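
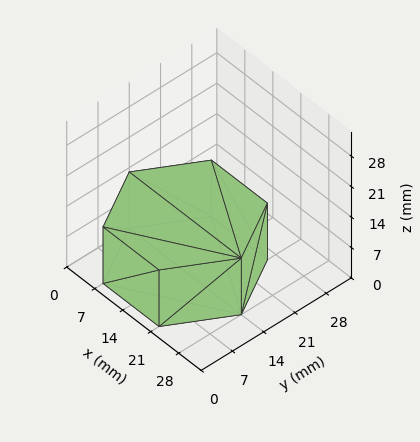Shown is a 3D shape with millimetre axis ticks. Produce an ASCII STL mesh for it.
Reading the render: the shape is a regular 6-sided prism (a cylinder approximated with 6 flat sides), circumscribed radius ≈ 14 mm, height ≈ 13 mm (dimensions read to the nearest mm from the axis ticks). For the STL, each face is triangulated and given an outward normal.

solid part
  facet normal 0.0000 0.0000 -1.0000
    outer loop
      vertex 7.000 26.124 0.000
      vertex 21.000 26.124 0.000
      vertex 28.000 14.000 0.000
    endloop
  endfacet
  facet normal 0.0000 0.0000 -1.0000
    outer loop
      vertex 0.000 14.000 0.000
      vertex 7.000 26.124 0.000
      vertex 28.000 14.000 0.000
    endloop
  endfacet
  facet normal 0.0000 0.0000 -1.0000
    outer loop
      vertex 7.000 1.876 0.000
      vertex 0.000 14.000 0.000
      vertex 28.000 14.000 0.000
    endloop
  endfacet
  facet normal 0.0000 0.0000 -1.0000
    outer loop
      vertex 21.000 1.876 0.000
      vertex 7.000 1.876 0.000
      vertex 28.000 14.000 0.000
    endloop
  endfacet
  facet normal 0.0000 0.0000 1.0000
    outer loop
      vertex 28.000 14.000 13.000
      vertex 21.000 26.124 13.000
      vertex 7.000 26.124 13.000
    endloop
  endfacet
  facet normal 0.0000 0.0000 1.0000
    outer loop
      vertex 28.000 14.000 13.000
      vertex 7.000 26.124 13.000
      vertex 0.000 14.000 13.000
    endloop
  endfacet
  facet normal 0.0000 0.0000 1.0000
    outer loop
      vertex 28.000 14.000 13.000
      vertex 0.000 14.000 13.000
      vertex 7.000 1.876 13.000
    endloop
  endfacet
  facet normal 0.0000 0.0000 1.0000
    outer loop
      vertex 28.000 14.000 13.000
      vertex 7.000 1.876 13.000
      vertex 21.000 1.876 13.000
    endloop
  endfacet
  facet normal 0.8660 0.5000 0.0000
    outer loop
      vertex 28.000 14.000 0.000
      vertex 21.000 26.124 0.000
      vertex 21.000 26.124 13.000
    endloop
  endfacet
  facet normal 0.8660 0.5000 0.0000
    outer loop
      vertex 28.000 14.000 0.000
      vertex 21.000 26.124 13.000
      vertex 28.000 14.000 13.000
    endloop
  endfacet
  facet normal 0.0000 1.0000 0.0000
    outer loop
      vertex 21.000 26.124 0.000
      vertex 7.000 26.124 0.000
      vertex 7.000 26.124 13.000
    endloop
  endfacet
  facet normal 0.0000 1.0000 0.0000
    outer loop
      vertex 21.000 26.124 0.000
      vertex 7.000 26.124 13.000
      vertex 21.000 26.124 13.000
    endloop
  endfacet
  facet normal -0.8660 0.5000 0.0000
    outer loop
      vertex 7.000 26.124 0.000
      vertex 0.000 14.000 0.000
      vertex 0.000 14.000 13.000
    endloop
  endfacet
  facet normal -0.8660 0.5000 0.0000
    outer loop
      vertex 7.000 26.124 0.000
      vertex 0.000 14.000 13.000
      vertex 7.000 26.124 13.000
    endloop
  endfacet
  facet normal -0.8660 -0.5000 0.0000
    outer loop
      vertex 0.000 14.000 0.000
      vertex 7.000 1.876 0.000
      vertex 7.000 1.876 13.000
    endloop
  endfacet
  facet normal -0.8660 -0.5000 0.0000
    outer loop
      vertex 0.000 14.000 0.000
      vertex 7.000 1.876 13.000
      vertex 0.000 14.000 13.000
    endloop
  endfacet
  facet normal 0.0000 -1.0000 0.0000
    outer loop
      vertex 7.000 1.876 0.000
      vertex 21.000 1.876 0.000
      vertex 21.000 1.876 13.000
    endloop
  endfacet
  facet normal 0.0000 -1.0000 0.0000
    outer loop
      vertex 7.000 1.876 0.000
      vertex 21.000 1.876 13.000
      vertex 7.000 1.876 13.000
    endloop
  endfacet
  facet normal 0.8660 -0.5000 0.0000
    outer loop
      vertex 21.000 1.876 0.000
      vertex 28.000 14.000 0.000
      vertex 28.000 14.000 13.000
    endloop
  endfacet
  facet normal 0.8660 -0.5000 0.0000
    outer loop
      vertex 21.000 1.876 0.000
      vertex 28.000 14.000 13.000
      vertex 21.000 1.876 13.000
    endloop
  endfacet
endsolid part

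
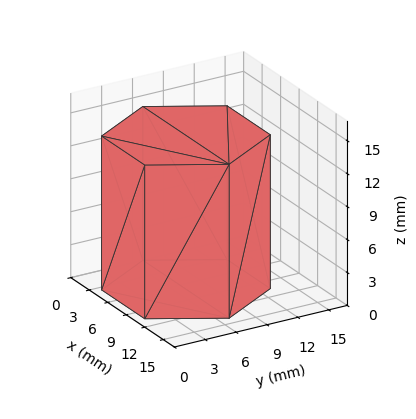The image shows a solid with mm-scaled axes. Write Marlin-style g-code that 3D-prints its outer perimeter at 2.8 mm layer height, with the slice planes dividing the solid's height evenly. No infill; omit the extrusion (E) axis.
Reading the render: the shape is a regular 6-sided prism (a cylinder approximated with 6 flat sides), circumscribed radius ≈ 7 mm, height ≈ 14 mm (dimensions read to the nearest mm from the axis ticks). For the g-code, the solid's height is divided into equal slices at the stated Δz and each level perimeter traced with G1 moves after a G0 lift.

; perimeter-only toolpath
G21 ; units = mm
G90 ; absolute positioning
G28 ; home
; layer 1
G0 Z2.8
G0 X14.0 Y7.0
G1 X10.5 Y13.1
G1 X3.5 Y13.1
G1 X0.0 Y7.0
G1 X3.5 Y0.9
G1 X10.5 Y0.9
G1 X14.0 Y7.0
; layer 2
G0 Z5.6
G0 X14.0 Y7.0
G1 X10.5 Y13.1
G1 X3.5 Y13.1
G1 X0.0 Y7.0
G1 X3.5 Y0.9
G1 X10.5 Y0.9
G1 X14.0 Y7.0
; layer 3
G0 Z8.4
G0 X14.0 Y7.0
G1 X10.5 Y13.1
G1 X3.5 Y13.1
G1 X0.0 Y7.0
G1 X3.5 Y0.9
G1 X10.5 Y0.9
G1 X14.0 Y7.0
; layer 4
G0 Z11.2
G0 X14.0 Y7.0
G1 X10.5 Y13.1
G1 X3.5 Y13.1
G1 X0.0 Y7.0
G1 X3.5 Y0.9
G1 X10.5 Y0.9
G1 X14.0 Y7.0
; layer 5
G0 Z14.0
G0 X14.0 Y7.0
G1 X10.5 Y13.1
G1 X3.5 Y13.1
G1 X0.0 Y7.0
G1 X3.5 Y0.9
G1 X10.5 Y0.9
G1 X14.0 Y7.0
M2 ; end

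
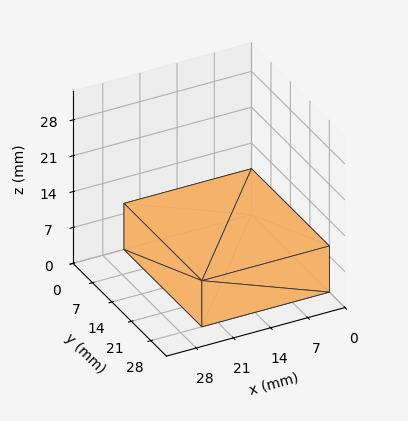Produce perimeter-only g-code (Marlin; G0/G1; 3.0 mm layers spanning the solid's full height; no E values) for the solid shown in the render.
Reading the render: the shape is a rectangular box, roughly 24 × 28 mm footprint and 9 mm tall (dimensions read to the nearest mm from the axis ticks). For the g-code, the solid's height is divided into equal slices at the stated Δz and each level perimeter traced with G1 moves after a G0 lift.

; perimeter-only toolpath
G21 ; units = mm
G90 ; absolute positioning
G28 ; home
; layer 1
G0 Z3.0
G0 X0.0 Y0.0
G1 X24.0 Y0.0
G1 X24.0 Y28.0
G1 X0.0 Y28.0
G1 X0.0 Y0.0
; layer 2
G0 Z6.0
G0 X0.0 Y0.0
G1 X24.0 Y0.0
G1 X24.0 Y28.0
G1 X0.0 Y28.0
G1 X0.0 Y0.0
; layer 3
G0 Z9.0
G0 X0.0 Y0.0
G1 X24.0 Y0.0
G1 X24.0 Y28.0
G1 X0.0 Y28.0
G1 X0.0 Y0.0
M2 ; end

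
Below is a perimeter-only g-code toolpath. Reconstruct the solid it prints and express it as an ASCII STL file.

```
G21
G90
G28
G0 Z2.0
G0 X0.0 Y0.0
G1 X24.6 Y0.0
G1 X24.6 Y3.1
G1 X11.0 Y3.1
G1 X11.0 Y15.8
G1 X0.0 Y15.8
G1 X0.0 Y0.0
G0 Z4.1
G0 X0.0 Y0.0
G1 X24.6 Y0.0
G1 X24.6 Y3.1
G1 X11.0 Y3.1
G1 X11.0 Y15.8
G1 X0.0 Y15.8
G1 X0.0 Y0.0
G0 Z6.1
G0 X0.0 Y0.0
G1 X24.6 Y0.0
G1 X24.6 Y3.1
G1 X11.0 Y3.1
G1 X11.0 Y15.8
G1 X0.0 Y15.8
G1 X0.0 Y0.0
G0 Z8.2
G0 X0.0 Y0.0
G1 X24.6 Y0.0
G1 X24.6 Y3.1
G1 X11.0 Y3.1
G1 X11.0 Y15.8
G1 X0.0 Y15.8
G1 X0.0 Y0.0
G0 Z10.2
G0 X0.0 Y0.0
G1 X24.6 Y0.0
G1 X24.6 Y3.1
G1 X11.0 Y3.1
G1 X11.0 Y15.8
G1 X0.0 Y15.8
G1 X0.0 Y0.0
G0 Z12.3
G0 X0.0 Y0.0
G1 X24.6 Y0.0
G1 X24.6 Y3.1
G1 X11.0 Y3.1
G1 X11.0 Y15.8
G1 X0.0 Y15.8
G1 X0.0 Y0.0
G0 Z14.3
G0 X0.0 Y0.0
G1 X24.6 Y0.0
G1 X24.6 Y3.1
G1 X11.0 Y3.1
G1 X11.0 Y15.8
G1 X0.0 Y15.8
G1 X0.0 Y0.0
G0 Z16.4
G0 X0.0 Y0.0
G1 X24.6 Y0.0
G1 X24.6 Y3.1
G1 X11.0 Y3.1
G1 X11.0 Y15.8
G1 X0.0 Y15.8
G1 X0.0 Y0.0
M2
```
solid part
  facet normal 0.0000 0.0000 -1.0000
    outer loop
      vertex 24.6 3.1 0.0
      vertex 24.6 0.0 0.0
      vertex 0.0 0.0 0.0
    endloop
  endfacet
  facet normal 0.0000 0.0000 -1.0000
    outer loop
      vertex 11.0 3.1 0.0
      vertex 24.6 3.1 0.0
      vertex 0.0 0.0 0.0
    endloop
  endfacet
  facet normal 0.0000 0.0000 -1.0000
    outer loop
      vertex 11.0 15.8 0.0
      vertex 11.0 3.1 0.0
      vertex 0.0 0.0 0.0
    endloop
  endfacet
  facet normal 0.0000 0.0000 -1.0000
    outer loop
      vertex 0.0 15.8 0.0
      vertex 11.0 15.8 0.0
      vertex 0.0 0.0 0.0
    endloop
  endfacet
  facet normal 0.0000 0.0000 1.0000
    outer loop
      vertex 0.0 0.0 16.4
      vertex 24.6 0.0 16.4
      vertex 24.6 3.1 16.4
    endloop
  endfacet
  facet normal 0.0000 0.0000 1.0000
    outer loop
      vertex 0.0 0.0 16.4
      vertex 24.6 3.1 16.4
      vertex 11.0 3.1 16.4
    endloop
  endfacet
  facet normal 0.0000 0.0000 1.0000
    outer loop
      vertex 0.0 0.0 16.4
      vertex 11.0 3.1 16.4
      vertex 11.0 15.8 16.4
    endloop
  endfacet
  facet normal 0.0000 0.0000 1.0000
    outer loop
      vertex 0.0 0.0 16.4
      vertex 11.0 15.8 16.4
      vertex 0.0 15.8 16.4
    endloop
  endfacet
  facet normal 0.0000 -1.0000 0.0000
    outer loop
      vertex 0.0 0.0 0.0
      vertex 24.6 0.0 0.0
      vertex 24.6 0.0 16.4
    endloop
  endfacet
  facet normal 0.0000 -1.0000 0.0000
    outer loop
      vertex 0.0 0.0 0.0
      vertex 24.6 0.0 16.4
      vertex 0.0 0.0 16.4
    endloop
  endfacet
  facet normal 1.0000 0.0000 0.0000
    outer loop
      vertex 24.6 0.0 0.0
      vertex 24.6 3.1 0.0
      vertex 24.6 3.1 16.4
    endloop
  endfacet
  facet normal 1.0000 0.0000 0.0000
    outer loop
      vertex 24.6 0.0 0.0
      vertex 24.6 3.1 16.4
      vertex 24.6 0.0 16.4
    endloop
  endfacet
  facet normal 0.0000 1.0000 0.0000
    outer loop
      vertex 24.6 3.1 0.0
      vertex 11.0 3.1 0.0
      vertex 11.0 3.1 16.4
    endloop
  endfacet
  facet normal 0.0000 1.0000 0.0000
    outer loop
      vertex 24.6 3.1 0.0
      vertex 11.0 3.1 16.4
      vertex 24.6 3.1 16.4
    endloop
  endfacet
  facet normal 1.0000 0.0000 0.0000
    outer loop
      vertex 11.0 3.1 0.0
      vertex 11.0 15.8 0.0
      vertex 11.0 15.8 16.4
    endloop
  endfacet
  facet normal 1.0000 0.0000 0.0000
    outer loop
      vertex 11.0 3.1 0.0
      vertex 11.0 15.8 16.4
      vertex 11.0 3.1 16.4
    endloop
  endfacet
  facet normal 0.0000 1.0000 0.0000
    outer loop
      vertex 11.0 15.8 0.0
      vertex 0.0 15.8 0.0
      vertex 0.0 15.8 16.4
    endloop
  endfacet
  facet normal 0.0000 1.0000 0.0000
    outer loop
      vertex 11.0 15.8 0.0
      vertex 0.0 15.8 16.4
      vertex 11.0 15.8 16.4
    endloop
  endfacet
  facet normal -1.0000 0.0000 0.0000
    outer loop
      vertex 0.0 15.8 0.0
      vertex 0.0 0.0 0.0
      vertex 0.0 0.0 16.4
    endloop
  endfacet
  facet normal -1.0000 0.0000 0.0000
    outer loop
      vertex 0.0 15.8 0.0
      vertex 0.0 0.0 16.4
      vertex 0.0 15.8 16.4
    endloop
  endfacet
endsolid part

The G0 Z moves step by Δz≈2.0 mm. Every layer's G1 loop is the same polygon, so the solid is a straight extrusion of it from z=0 to z≈16.4. Closing with flat bottom and top caps and triangulating gives 20 facets — an L-shaped prism: outer 24.6 × 15.8 mm, arm thicknesses ≈ 3.1 mm (horizontal) and 11 mm (vertical), extruded 16.4 mm in z.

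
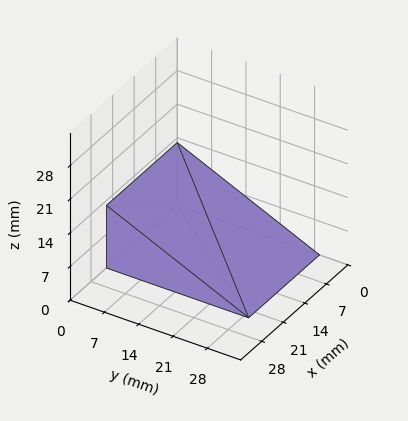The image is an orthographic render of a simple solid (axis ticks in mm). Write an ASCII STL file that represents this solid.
Reading the render: the shape is a wedge (ramp): 23 × 29 mm base, rising to 13 mm along the y=0 edge and sloping linearly to z=0 at y=29 (dimensions read to the nearest mm from the axis ticks). For the STL, each face is triangulated and given an outward normal.

solid part
  facet normal 0.0000 0.0000 -1.0000
    outer loop
      vertex 23.0 29.0 0.0
      vertex 23.0 0.0 0.0
      vertex 0.0 0.0 0.0
    endloop
  endfacet
  facet normal 0.0000 0.0000 -1.0000
    outer loop
      vertex 0.0 29.0 0.0
      vertex 23.0 29.0 0.0
      vertex 0.0 0.0 0.0
    endloop
  endfacet
  facet normal 0.0000 -1.0000 0.0000
    outer loop
      vertex 0.0 0.0 0.0
      vertex 23.0 0.0 0.0
      vertex 23.0 0.0 13.0
    endloop
  endfacet
  facet normal 0.0000 -1.0000 0.0000
    outer loop
      vertex 0.0 0.0 0.0
      vertex 23.0 0.0 13.0
      vertex 0.0 0.0 13.0
    endloop
  endfacet
  facet normal 0.0000 0.4091 0.9125
    outer loop
      vertex 0.0 0.0 13.0
      vertex 23.0 0.0 13.0
      vertex 23.0 29.0 0.0
    endloop
  endfacet
  facet normal 0.0000 0.4091 0.9125
    outer loop
      vertex 0.0 0.0 13.0
      vertex 23.0 29.0 0.0
      vertex 0.0 29.0 0.0
    endloop
  endfacet
  facet normal -1.0000 0.0000 0.0000
    outer loop
      vertex 0.0 0.0 13.0
      vertex 0.0 29.0 0.0
      vertex 0.0 0.0 0.0
    endloop
  endfacet
  facet normal 1.0000 0.0000 0.0000
    outer loop
      vertex 23.0 0.0 0.0
      vertex 23.0 29.0 0.0
      vertex 23.0 0.0 13.0
    endloop
  endfacet
endsolid part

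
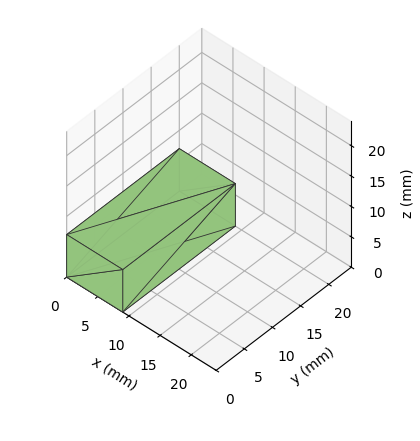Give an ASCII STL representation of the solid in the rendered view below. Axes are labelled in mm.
Reading the render: the shape is a rectangular box, roughly 9 × 20 mm footprint and 7 mm tall (dimensions read to the nearest mm from the axis ticks). For the STL, each face is triangulated and given an outward normal.

solid part
  facet normal 0.0000 0.0000 -1.0000
    outer loop
      vertex 9.0 20.0 0.0
      vertex 9.0 0.0 0.0
      vertex 0.0 0.0 0.0
    endloop
  endfacet
  facet normal 0.0000 0.0000 -1.0000
    outer loop
      vertex 0.0 20.0 0.0
      vertex 9.0 20.0 0.0
      vertex 0.0 0.0 0.0
    endloop
  endfacet
  facet normal 0.0000 0.0000 1.0000
    outer loop
      vertex 0.0 0.0 7.0
      vertex 9.0 0.0 7.0
      vertex 9.0 20.0 7.0
    endloop
  endfacet
  facet normal 0.0000 0.0000 1.0000
    outer loop
      vertex 0.0 0.0 7.0
      vertex 9.0 20.0 7.0
      vertex 0.0 20.0 7.0
    endloop
  endfacet
  facet normal 0.0000 -1.0000 0.0000
    outer loop
      vertex 0.0 0.0 0.0
      vertex 9.0 0.0 0.0
      vertex 9.0 0.0 7.0
    endloop
  endfacet
  facet normal 0.0000 -1.0000 0.0000
    outer loop
      vertex 0.0 0.0 0.0
      vertex 9.0 0.0 7.0
      vertex 0.0 0.0 7.0
    endloop
  endfacet
  facet normal 0.0000 1.0000 0.0000
    outer loop
      vertex 9.0 20.0 7.0
      vertex 9.0 20.0 0.0
      vertex 0.0 20.0 0.0
    endloop
  endfacet
  facet normal 0.0000 1.0000 0.0000
    outer loop
      vertex 0.0 20.0 7.0
      vertex 9.0 20.0 7.0
      vertex 0.0 20.0 0.0
    endloop
  endfacet
  facet normal -1.0000 0.0000 0.0000
    outer loop
      vertex 0.0 20.0 7.0
      vertex 0.0 20.0 0.0
      vertex 0.0 0.0 0.0
    endloop
  endfacet
  facet normal -1.0000 0.0000 0.0000
    outer loop
      vertex 0.0 0.0 7.0
      vertex 0.0 20.0 7.0
      vertex 0.0 0.0 0.0
    endloop
  endfacet
  facet normal 1.0000 0.0000 0.0000
    outer loop
      vertex 9.0 0.0 0.0
      vertex 9.0 20.0 0.0
      vertex 9.0 20.0 7.0
    endloop
  endfacet
  facet normal 1.0000 0.0000 0.0000
    outer loop
      vertex 9.0 0.0 0.0
      vertex 9.0 20.0 7.0
      vertex 9.0 0.0 7.0
    endloop
  endfacet
endsolid part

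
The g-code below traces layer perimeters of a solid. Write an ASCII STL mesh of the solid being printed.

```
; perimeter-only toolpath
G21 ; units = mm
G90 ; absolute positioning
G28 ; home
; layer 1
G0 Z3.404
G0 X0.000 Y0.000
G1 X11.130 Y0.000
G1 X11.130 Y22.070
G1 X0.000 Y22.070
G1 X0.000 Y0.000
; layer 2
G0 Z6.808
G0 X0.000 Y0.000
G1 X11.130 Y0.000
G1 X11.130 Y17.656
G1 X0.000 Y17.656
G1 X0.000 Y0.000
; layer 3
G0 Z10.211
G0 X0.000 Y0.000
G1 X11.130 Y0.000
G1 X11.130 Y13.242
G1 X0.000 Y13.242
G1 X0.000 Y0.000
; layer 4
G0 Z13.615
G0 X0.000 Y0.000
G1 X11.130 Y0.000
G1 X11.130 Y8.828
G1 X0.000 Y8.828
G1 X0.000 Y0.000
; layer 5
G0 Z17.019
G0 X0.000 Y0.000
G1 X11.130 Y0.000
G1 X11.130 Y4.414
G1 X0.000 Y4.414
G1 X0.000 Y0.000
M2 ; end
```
solid part
  facet normal 0.0000 0.0000 -1.0000
    outer loop
      vertex 11.130 26.484 0.000
      vertex 11.130 0.000 0.000
      vertex 0.000 0.000 0.000
    endloop
  endfacet
  facet normal 0.0000 0.0000 -1.0000
    outer loop
      vertex 0.000 26.484 0.000
      vertex 11.130 26.484 0.000
      vertex 0.000 0.000 0.000
    endloop
  endfacet
  facet normal 0.0000 -1.0000 0.0000
    outer loop
      vertex 0.000 0.000 0.000
      vertex 11.130 0.000 0.000
      vertex 11.130 0.000 20.423
    endloop
  endfacet
  facet normal 0.0000 -1.0000 0.0000
    outer loop
      vertex 0.000 0.000 0.000
      vertex 11.130 0.000 20.423
      vertex 0.000 0.000 20.423
    endloop
  endfacet
  facet normal 0.0000 0.6107 0.7919
    outer loop
      vertex 0.000 0.000 20.423
      vertex 11.130 0.000 20.423
      vertex 11.130 26.484 0.000
    endloop
  endfacet
  facet normal 0.0000 0.6107 0.7919
    outer loop
      vertex 0.000 0.000 20.423
      vertex 11.130 26.484 0.000
      vertex 0.000 26.484 0.000
    endloop
  endfacet
  facet normal -1.0000 0.0000 0.0000
    outer loop
      vertex 0.000 0.000 20.423
      vertex 0.000 26.484 0.000
      vertex 0.000 0.000 0.000
    endloop
  endfacet
  facet normal 1.0000 0.0000 0.0000
    outer loop
      vertex 11.130 0.000 0.000
      vertex 11.130 26.484 0.000
      vertex 11.130 0.000 20.423
    endloop
  endfacet
endsolid part

The G0 Z moves step by Δz≈3.404 mm. The G1 loops shrink linearly with z, so the solid tapers from its base footprint up to z≈20.4. Closing with a flat bottom cap and the tapered top and triangulating gives 8 facets — a wedge (ramp): 11.1 × 26.5 mm base, rising to 20.4 mm along the y=0 edge and sloping linearly to z=0 at y=26.5.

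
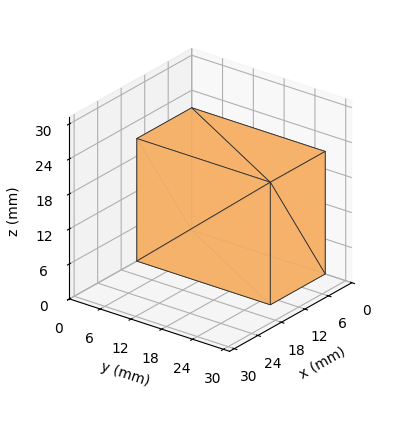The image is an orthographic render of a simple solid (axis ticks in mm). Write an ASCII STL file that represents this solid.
Reading the render: the shape is a rectangular box, roughly 14 × 26 mm footprint and 21 mm tall (dimensions read to the nearest mm from the axis ticks). For the STL, each face is triangulated and given an outward normal.

solid part
  facet normal 0.0000 0.0000 -1.0000
    outer loop
      vertex 14.0 26.0 0.0
      vertex 14.0 0.0 0.0
      vertex 0.0 0.0 0.0
    endloop
  endfacet
  facet normal 0.0000 0.0000 -1.0000
    outer loop
      vertex 0.0 26.0 0.0
      vertex 14.0 26.0 0.0
      vertex 0.0 0.0 0.0
    endloop
  endfacet
  facet normal 0.0000 0.0000 1.0000
    outer loop
      vertex 0.0 0.0 21.0
      vertex 14.0 0.0 21.0
      vertex 14.0 26.0 21.0
    endloop
  endfacet
  facet normal 0.0000 0.0000 1.0000
    outer loop
      vertex 0.0 0.0 21.0
      vertex 14.0 26.0 21.0
      vertex 0.0 26.0 21.0
    endloop
  endfacet
  facet normal 0.0000 -1.0000 0.0000
    outer loop
      vertex 0.0 0.0 0.0
      vertex 14.0 0.0 0.0
      vertex 14.0 0.0 21.0
    endloop
  endfacet
  facet normal 0.0000 -1.0000 0.0000
    outer loop
      vertex 0.0 0.0 0.0
      vertex 14.0 0.0 21.0
      vertex 0.0 0.0 21.0
    endloop
  endfacet
  facet normal 0.0000 1.0000 0.0000
    outer loop
      vertex 14.0 26.0 21.0
      vertex 14.0 26.0 0.0
      vertex 0.0 26.0 0.0
    endloop
  endfacet
  facet normal 0.0000 1.0000 0.0000
    outer loop
      vertex 0.0 26.0 21.0
      vertex 14.0 26.0 21.0
      vertex 0.0 26.0 0.0
    endloop
  endfacet
  facet normal -1.0000 0.0000 0.0000
    outer loop
      vertex 0.0 26.0 21.0
      vertex 0.0 26.0 0.0
      vertex 0.0 0.0 0.0
    endloop
  endfacet
  facet normal -1.0000 0.0000 0.0000
    outer loop
      vertex 0.0 0.0 21.0
      vertex 0.0 26.0 21.0
      vertex 0.0 0.0 0.0
    endloop
  endfacet
  facet normal 1.0000 0.0000 0.0000
    outer loop
      vertex 14.0 0.0 0.0
      vertex 14.0 26.0 0.0
      vertex 14.0 26.0 21.0
    endloop
  endfacet
  facet normal 1.0000 0.0000 0.0000
    outer loop
      vertex 14.0 0.0 0.0
      vertex 14.0 26.0 21.0
      vertex 14.0 0.0 21.0
    endloop
  endfacet
endsolid part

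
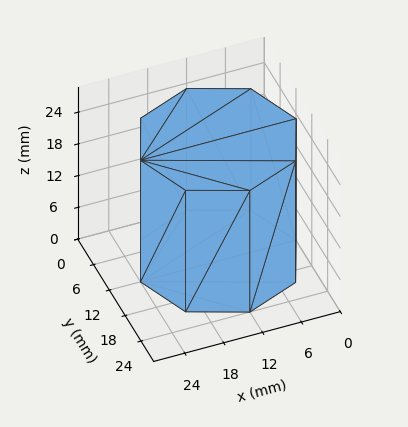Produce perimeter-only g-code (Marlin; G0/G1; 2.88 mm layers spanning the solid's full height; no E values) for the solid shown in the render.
Reading the render: the shape is a regular 8-sided prism (a cylinder approximated with 8 flat sides), circumscribed radius ≈ 12 mm, height ≈ 23 mm (dimensions read to the nearest mm from the axis ticks). For the g-code, the solid's height is divided into equal slices at the stated Δz and each level perimeter traced with G1 moves after a G0 lift.

; perimeter-only toolpath
G21 ; units = mm
G90 ; absolute positioning
G28 ; home
; layer 1
G0 Z2.88
G0 X24.00 Y12.00
G1 X20.49 Y20.49
G1 X12.00 Y24.00
G1 X3.51 Y20.49
G1 X0.00 Y12.00
G1 X3.51 Y3.51
G1 X12.00 Y0.00
G1 X20.49 Y3.51
G1 X24.00 Y12.00
; layer 2
G0 Z5.75
G0 X24.00 Y12.00
G1 X20.49 Y20.49
G1 X12.00 Y24.00
G1 X3.51 Y20.49
G1 X0.00 Y12.00
G1 X3.51 Y3.51
G1 X12.00 Y0.00
G1 X20.49 Y3.51
G1 X24.00 Y12.00
; layer 3
G0 Z8.62
G0 X24.00 Y12.00
G1 X20.49 Y20.49
G1 X12.00 Y24.00
G1 X3.51 Y20.49
G1 X0.00 Y12.00
G1 X3.51 Y3.51
G1 X12.00 Y0.00
G1 X20.49 Y3.51
G1 X24.00 Y12.00
; layer 4
G0 Z11.50
G0 X24.00 Y12.00
G1 X20.49 Y20.49
G1 X12.00 Y24.00
G1 X3.51 Y20.49
G1 X0.00 Y12.00
G1 X3.51 Y3.51
G1 X12.00 Y0.00
G1 X20.49 Y3.51
G1 X24.00 Y12.00
; layer 5
G0 Z14.38
G0 X24.00 Y12.00
G1 X20.49 Y20.49
G1 X12.00 Y24.00
G1 X3.51 Y20.49
G1 X0.00 Y12.00
G1 X3.51 Y3.51
G1 X12.00 Y0.00
G1 X20.49 Y3.51
G1 X24.00 Y12.00
; layer 6
G0 Z17.25
G0 X24.00 Y12.00
G1 X20.49 Y20.49
G1 X12.00 Y24.00
G1 X3.51 Y20.49
G1 X0.00 Y12.00
G1 X3.51 Y3.51
G1 X12.00 Y0.00
G1 X20.49 Y3.51
G1 X24.00 Y12.00
; layer 7
G0 Z20.12
G0 X24.00 Y12.00
G1 X20.49 Y20.49
G1 X12.00 Y24.00
G1 X3.51 Y20.49
G1 X0.00 Y12.00
G1 X3.51 Y3.51
G1 X12.00 Y0.00
G1 X20.49 Y3.51
G1 X24.00 Y12.00
; layer 8
G0 Z23.00
G0 X24.00 Y12.00
G1 X20.49 Y20.49
G1 X12.00 Y24.00
G1 X3.51 Y20.49
G1 X0.00 Y12.00
G1 X3.51 Y3.51
G1 X12.00 Y0.00
G1 X20.49 Y3.51
G1 X24.00 Y12.00
M2 ; end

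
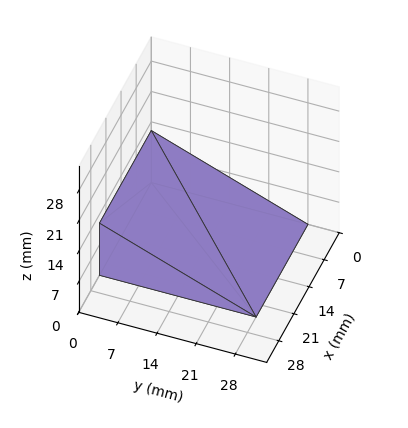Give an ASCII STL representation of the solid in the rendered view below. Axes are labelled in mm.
Reading the render: the shape is a wedge (ramp): 24 × 28 mm base, rising to 12 mm along the y=0 edge and sloping linearly to z=0 at y=28 (dimensions read to the nearest mm from the axis ticks). For the STL, each face is triangulated and given an outward normal.

solid part
  facet normal 0.0000 0.0000 -1.0000
    outer loop
      vertex 24.0 28.0 0.0
      vertex 24.0 0.0 0.0
      vertex 0.0 0.0 0.0
    endloop
  endfacet
  facet normal 0.0000 0.0000 -1.0000
    outer loop
      vertex 0.0 28.0 0.0
      vertex 24.0 28.0 0.0
      vertex 0.0 0.0 0.0
    endloop
  endfacet
  facet normal 0.0000 -1.0000 0.0000
    outer loop
      vertex 0.0 0.0 0.0
      vertex 24.0 0.0 0.0
      vertex 24.0 0.0 12.0
    endloop
  endfacet
  facet normal 0.0000 -1.0000 0.0000
    outer loop
      vertex 0.0 0.0 0.0
      vertex 24.0 0.0 12.0
      vertex 0.0 0.0 12.0
    endloop
  endfacet
  facet normal 0.0000 0.3939 0.9191
    outer loop
      vertex 0.0 0.0 12.0
      vertex 24.0 0.0 12.0
      vertex 24.0 28.0 0.0
    endloop
  endfacet
  facet normal 0.0000 0.3939 0.9191
    outer loop
      vertex 0.0 0.0 12.0
      vertex 24.0 28.0 0.0
      vertex 0.0 28.0 0.0
    endloop
  endfacet
  facet normal -1.0000 0.0000 0.0000
    outer loop
      vertex 0.0 0.0 12.0
      vertex 0.0 28.0 0.0
      vertex 0.0 0.0 0.0
    endloop
  endfacet
  facet normal 1.0000 0.0000 0.0000
    outer loop
      vertex 24.0 0.0 0.0
      vertex 24.0 28.0 0.0
      vertex 24.0 0.0 12.0
    endloop
  endfacet
endsolid part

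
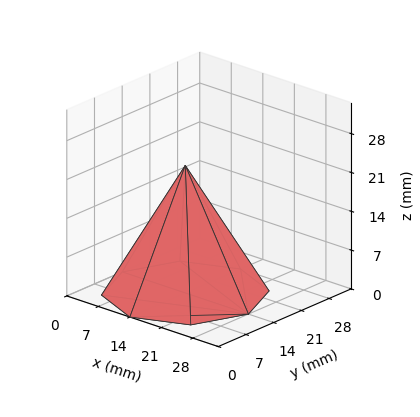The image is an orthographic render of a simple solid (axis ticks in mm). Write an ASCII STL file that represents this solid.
Reading the render: the shape is a regular 8-sided pyramid, base circumscribed radius ≈ 14 mm, apex at z ≈ 23 mm (dimensions read to the nearest mm from the axis ticks). For the STL, each face is triangulated and given an outward normal.

solid part
  facet normal 0.0000 0.0000 -1.0000
    outer loop
      vertex 14.00 28.00 0.00
      vertex 23.90 23.90 0.00
      vertex 28.00 14.00 0.00
    endloop
  endfacet
  facet normal 0.0000 0.0000 -1.0000
    outer loop
      vertex 4.10 23.90 0.00
      vertex 14.00 28.00 0.00
      vertex 28.00 14.00 0.00
    endloop
  endfacet
  facet normal 0.0000 0.0000 -1.0000
    outer loop
      vertex 0.00 14.00 0.00
      vertex 4.10 23.90 0.00
      vertex 28.00 14.00 0.00
    endloop
  endfacet
  facet normal 0.0000 0.0000 -1.0000
    outer loop
      vertex 4.10 4.10 0.00
      vertex 0.00 14.00 0.00
      vertex 28.00 14.00 0.00
    endloop
  endfacet
  facet normal 0.0000 0.0000 -1.0000
    outer loop
      vertex 14.00 0.00 0.00
      vertex 4.10 4.10 0.00
      vertex 28.00 14.00 0.00
    endloop
  endfacet
  facet normal 0.0000 0.0000 -1.0000
    outer loop
      vertex 23.90 4.10 0.00
      vertex 14.00 0.00 0.00
      vertex 28.00 14.00 0.00
    endloop
  endfacet
  facet normal 0.8053 0.3335 0.4902
    outer loop
      vertex 28.00 14.00 0.00
      vertex 23.90 23.90 0.00
      vertex 14.00 14.00 23.00
    endloop
  endfacet
  facet normal 0.3335 0.8053 0.4902
    outer loop
      vertex 23.90 23.90 0.00
      vertex 14.00 28.00 0.00
      vertex 14.00 14.00 23.00
    endloop
  endfacet
  facet normal -0.3335 0.8053 0.4902
    outer loop
      vertex 14.00 28.00 0.00
      vertex 4.10 23.90 0.00
      vertex 14.00 14.00 23.00
    endloop
  endfacet
  facet normal -0.8053 0.3335 0.4902
    outer loop
      vertex 4.10 23.90 0.00
      vertex 0.00 14.00 0.00
      vertex 14.00 14.00 23.00
    endloop
  endfacet
  facet normal -0.8053 -0.3335 0.4902
    outer loop
      vertex 0.00 14.00 0.00
      vertex 4.10 4.10 0.00
      vertex 14.00 14.00 23.00
    endloop
  endfacet
  facet normal -0.3335 -0.8053 0.4902
    outer loop
      vertex 4.10 4.10 0.00
      vertex 14.00 0.00 0.00
      vertex 14.00 14.00 23.00
    endloop
  endfacet
  facet normal 0.3335 -0.8053 0.4902
    outer loop
      vertex 14.00 0.00 0.00
      vertex 23.90 4.10 0.00
      vertex 14.00 14.00 23.00
    endloop
  endfacet
  facet normal 0.8053 -0.3335 0.4902
    outer loop
      vertex 23.90 4.10 0.00
      vertex 28.00 14.00 0.00
      vertex 14.00 14.00 23.00
    endloop
  endfacet
endsolid part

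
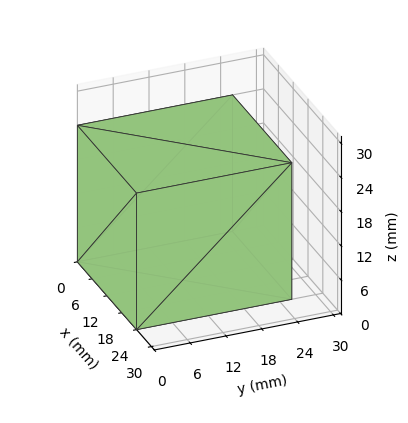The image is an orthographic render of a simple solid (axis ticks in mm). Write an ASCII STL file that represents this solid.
Reading the render: the shape is a rectangular box, roughly 24 × 26 mm footprint and 24 mm tall (dimensions read to the nearest mm from the axis ticks). For the STL, each face is triangulated and given an outward normal.

solid part
  facet normal 0.0000 0.0000 -1.0000
    outer loop
      vertex 24.00 26.00 0.00
      vertex 24.00 0.00 0.00
      vertex 0.00 0.00 0.00
    endloop
  endfacet
  facet normal 0.0000 0.0000 -1.0000
    outer loop
      vertex 0.00 26.00 0.00
      vertex 24.00 26.00 0.00
      vertex 0.00 0.00 0.00
    endloop
  endfacet
  facet normal 0.0000 0.0000 1.0000
    outer loop
      vertex 0.00 0.00 24.00
      vertex 24.00 0.00 24.00
      vertex 24.00 26.00 24.00
    endloop
  endfacet
  facet normal 0.0000 0.0000 1.0000
    outer loop
      vertex 0.00 0.00 24.00
      vertex 24.00 26.00 24.00
      vertex 0.00 26.00 24.00
    endloop
  endfacet
  facet normal 0.0000 -1.0000 0.0000
    outer loop
      vertex 0.00 0.00 0.00
      vertex 24.00 0.00 0.00
      vertex 24.00 0.00 24.00
    endloop
  endfacet
  facet normal 0.0000 -1.0000 0.0000
    outer loop
      vertex 0.00 0.00 0.00
      vertex 24.00 0.00 24.00
      vertex 0.00 0.00 24.00
    endloop
  endfacet
  facet normal 0.0000 1.0000 0.0000
    outer loop
      vertex 24.00 26.00 24.00
      vertex 24.00 26.00 0.00
      vertex 0.00 26.00 0.00
    endloop
  endfacet
  facet normal 0.0000 1.0000 0.0000
    outer loop
      vertex 0.00 26.00 24.00
      vertex 24.00 26.00 24.00
      vertex 0.00 26.00 0.00
    endloop
  endfacet
  facet normal -1.0000 0.0000 0.0000
    outer loop
      vertex 0.00 26.00 24.00
      vertex 0.00 26.00 0.00
      vertex 0.00 0.00 0.00
    endloop
  endfacet
  facet normal -1.0000 0.0000 0.0000
    outer loop
      vertex 0.00 0.00 24.00
      vertex 0.00 26.00 24.00
      vertex 0.00 0.00 0.00
    endloop
  endfacet
  facet normal 1.0000 0.0000 0.0000
    outer loop
      vertex 24.00 0.00 0.00
      vertex 24.00 26.00 0.00
      vertex 24.00 26.00 24.00
    endloop
  endfacet
  facet normal 1.0000 0.0000 0.0000
    outer loop
      vertex 24.00 0.00 0.00
      vertex 24.00 26.00 24.00
      vertex 24.00 0.00 24.00
    endloop
  endfacet
endsolid part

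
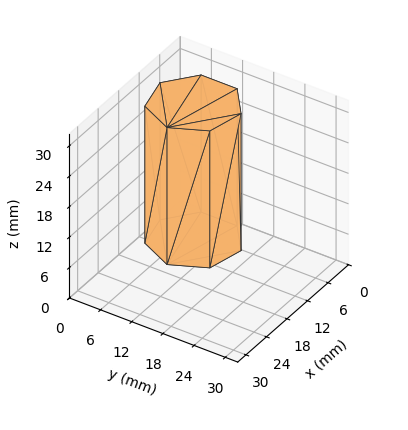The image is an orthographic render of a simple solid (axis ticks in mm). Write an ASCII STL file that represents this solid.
Reading the render: the shape is a regular 7-sided prism (a cylinder approximated with 7 flat sides), circumscribed radius ≈ 8 mm, height ≈ 27 mm (dimensions read to the nearest mm from the axis ticks). For the STL, each face is triangulated and given an outward normal.

solid part
  facet normal 0.0000 0.0000 -1.0000
    outer loop
      vertex 6.220 15.799 0.000
      vertex 12.988 14.255 0.000
      vertex 16.000 8.000 0.000
    endloop
  endfacet
  facet normal 0.0000 0.0000 -1.0000
    outer loop
      vertex 0.792 11.471 0.000
      vertex 6.220 15.799 0.000
      vertex 16.000 8.000 0.000
    endloop
  endfacet
  facet normal 0.0000 0.0000 -1.0000
    outer loop
      vertex 0.792 4.529 0.000
      vertex 0.792 11.471 0.000
      vertex 16.000 8.000 0.000
    endloop
  endfacet
  facet normal 0.0000 0.0000 -1.0000
    outer loop
      vertex 6.220 0.201 0.000
      vertex 0.792 4.529 0.000
      vertex 16.000 8.000 0.000
    endloop
  endfacet
  facet normal 0.0000 0.0000 -1.0000
    outer loop
      vertex 12.988 1.745 0.000
      vertex 6.220 0.201 0.000
      vertex 16.000 8.000 0.000
    endloop
  endfacet
  facet normal 0.0000 0.0000 1.0000
    outer loop
      vertex 16.000 8.000 27.000
      vertex 12.988 14.255 27.000
      vertex 6.220 15.799 27.000
    endloop
  endfacet
  facet normal 0.0000 0.0000 1.0000
    outer loop
      vertex 16.000 8.000 27.000
      vertex 6.220 15.799 27.000
      vertex 0.792 11.471 27.000
    endloop
  endfacet
  facet normal 0.0000 0.0000 1.0000
    outer loop
      vertex 16.000 8.000 27.000
      vertex 0.792 11.471 27.000
      vertex 0.792 4.529 27.000
    endloop
  endfacet
  facet normal 0.0000 0.0000 1.0000
    outer loop
      vertex 16.000 8.000 27.000
      vertex 0.792 4.529 27.000
      vertex 6.220 0.201 27.000
    endloop
  endfacet
  facet normal 0.0000 0.0000 1.0000
    outer loop
      vertex 16.000 8.000 27.000
      vertex 6.220 0.201 27.000
      vertex 12.988 1.745 27.000
    endloop
  endfacet
  facet normal 0.9010 0.4339 0.0000
    outer loop
      vertex 16.000 8.000 0.000
      vertex 12.988 14.255 0.000
      vertex 12.988 14.255 27.000
    endloop
  endfacet
  facet normal 0.9010 0.4339 0.0000
    outer loop
      vertex 16.000 8.000 0.000
      vertex 12.988 14.255 27.000
      vertex 16.000 8.000 27.000
    endloop
  endfacet
  facet normal 0.2224 0.9750 0.0000
    outer loop
      vertex 12.988 14.255 0.000
      vertex 6.220 15.799 0.000
      vertex 6.220 15.799 27.000
    endloop
  endfacet
  facet normal 0.2224 0.9750 0.0000
    outer loop
      vertex 12.988 14.255 0.000
      vertex 6.220 15.799 27.000
      vertex 12.988 14.255 27.000
    endloop
  endfacet
  facet normal -0.6234 0.7819 0.0000
    outer loop
      vertex 6.220 15.799 0.000
      vertex 0.792 11.471 0.000
      vertex 0.792 11.471 27.000
    endloop
  endfacet
  facet normal -0.6234 0.7819 0.0000
    outer loop
      vertex 6.220 15.799 0.000
      vertex 0.792 11.471 27.000
      vertex 6.220 15.799 27.000
    endloop
  endfacet
  facet normal -1.0000 0.0000 0.0000
    outer loop
      vertex 0.792 11.471 0.000
      vertex 0.792 4.529 0.000
      vertex 0.792 4.529 27.000
    endloop
  endfacet
  facet normal -1.0000 0.0000 0.0000
    outer loop
      vertex 0.792 11.471 0.000
      vertex 0.792 4.529 27.000
      vertex 0.792 11.471 27.000
    endloop
  endfacet
  facet normal -0.6234 -0.7819 0.0000
    outer loop
      vertex 0.792 4.529 0.000
      vertex 6.220 0.201 0.000
      vertex 6.220 0.201 27.000
    endloop
  endfacet
  facet normal -0.6234 -0.7819 0.0000
    outer loop
      vertex 0.792 4.529 0.000
      vertex 6.220 0.201 27.000
      vertex 0.792 4.529 27.000
    endloop
  endfacet
  facet normal 0.2224 -0.9750 0.0000
    outer loop
      vertex 6.220 0.201 0.000
      vertex 12.988 1.745 0.000
      vertex 12.988 1.745 27.000
    endloop
  endfacet
  facet normal 0.2224 -0.9750 0.0000
    outer loop
      vertex 6.220 0.201 0.000
      vertex 12.988 1.745 27.000
      vertex 6.220 0.201 27.000
    endloop
  endfacet
  facet normal 0.9010 -0.4339 0.0000
    outer loop
      vertex 12.988 1.745 0.000
      vertex 16.000 8.000 0.000
      vertex 16.000 8.000 27.000
    endloop
  endfacet
  facet normal 0.9010 -0.4339 0.0000
    outer loop
      vertex 12.988 1.745 0.000
      vertex 16.000 8.000 27.000
      vertex 12.988 1.745 27.000
    endloop
  endfacet
endsolid part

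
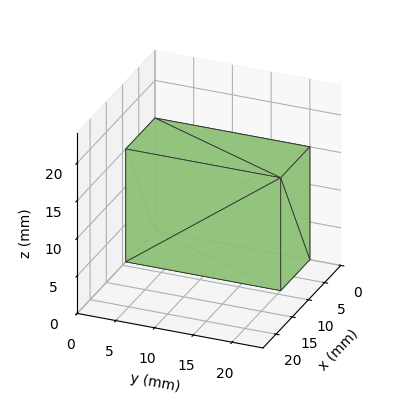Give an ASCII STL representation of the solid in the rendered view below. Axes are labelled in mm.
Reading the render: the shape is a rectangular box, roughly 9 × 20 mm footprint and 15 mm tall (dimensions read to the nearest mm from the axis ticks). For the STL, each face is triangulated and given an outward normal.

solid part
  facet normal 0.0000 0.0000 -1.0000
    outer loop
      vertex 9.000 20.000 0.000
      vertex 9.000 0.000 0.000
      vertex 0.000 0.000 0.000
    endloop
  endfacet
  facet normal 0.0000 0.0000 -1.0000
    outer loop
      vertex 0.000 20.000 0.000
      vertex 9.000 20.000 0.000
      vertex 0.000 0.000 0.000
    endloop
  endfacet
  facet normal 0.0000 0.0000 1.0000
    outer loop
      vertex 0.000 0.000 15.000
      vertex 9.000 0.000 15.000
      vertex 9.000 20.000 15.000
    endloop
  endfacet
  facet normal 0.0000 0.0000 1.0000
    outer loop
      vertex 0.000 0.000 15.000
      vertex 9.000 20.000 15.000
      vertex 0.000 20.000 15.000
    endloop
  endfacet
  facet normal 0.0000 -1.0000 0.0000
    outer loop
      vertex 0.000 0.000 0.000
      vertex 9.000 0.000 0.000
      vertex 9.000 0.000 15.000
    endloop
  endfacet
  facet normal 0.0000 -1.0000 0.0000
    outer loop
      vertex 0.000 0.000 0.000
      vertex 9.000 0.000 15.000
      vertex 0.000 0.000 15.000
    endloop
  endfacet
  facet normal 0.0000 1.0000 0.0000
    outer loop
      vertex 9.000 20.000 15.000
      vertex 9.000 20.000 0.000
      vertex 0.000 20.000 0.000
    endloop
  endfacet
  facet normal 0.0000 1.0000 0.0000
    outer loop
      vertex 0.000 20.000 15.000
      vertex 9.000 20.000 15.000
      vertex 0.000 20.000 0.000
    endloop
  endfacet
  facet normal -1.0000 0.0000 0.0000
    outer loop
      vertex 0.000 20.000 15.000
      vertex 0.000 20.000 0.000
      vertex 0.000 0.000 0.000
    endloop
  endfacet
  facet normal -1.0000 0.0000 0.0000
    outer loop
      vertex 0.000 0.000 15.000
      vertex 0.000 20.000 15.000
      vertex 0.000 0.000 0.000
    endloop
  endfacet
  facet normal 1.0000 0.0000 0.0000
    outer loop
      vertex 9.000 0.000 0.000
      vertex 9.000 20.000 0.000
      vertex 9.000 20.000 15.000
    endloop
  endfacet
  facet normal 1.0000 0.0000 0.0000
    outer loop
      vertex 9.000 0.000 0.000
      vertex 9.000 20.000 15.000
      vertex 9.000 0.000 15.000
    endloop
  endfacet
endsolid part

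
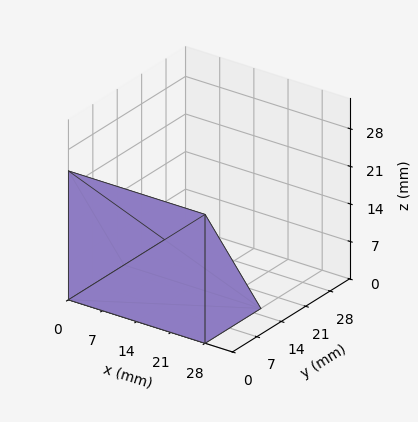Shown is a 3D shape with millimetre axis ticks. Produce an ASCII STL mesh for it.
Reading the render: the shape is a wedge (ramp): 28 × 16 mm base, rising to 24 mm along the y=0 edge and sloping linearly to z=0 at y=16 (dimensions read to the nearest mm from the axis ticks). For the STL, each face is triangulated and given an outward normal.

solid part
  facet normal 0.0000 0.0000 -1.0000
    outer loop
      vertex 28.000 16.000 0.000
      vertex 28.000 0.000 0.000
      vertex 0.000 0.000 0.000
    endloop
  endfacet
  facet normal 0.0000 0.0000 -1.0000
    outer loop
      vertex 0.000 16.000 0.000
      vertex 28.000 16.000 0.000
      vertex 0.000 0.000 0.000
    endloop
  endfacet
  facet normal 0.0000 -1.0000 0.0000
    outer loop
      vertex 0.000 0.000 0.000
      vertex 28.000 0.000 0.000
      vertex 28.000 0.000 24.000
    endloop
  endfacet
  facet normal 0.0000 -1.0000 0.0000
    outer loop
      vertex 0.000 0.000 0.000
      vertex 28.000 0.000 24.000
      vertex 0.000 0.000 24.000
    endloop
  endfacet
  facet normal 0.0000 0.8321 0.5547
    outer loop
      vertex 0.000 0.000 24.000
      vertex 28.000 0.000 24.000
      vertex 28.000 16.000 0.000
    endloop
  endfacet
  facet normal 0.0000 0.8321 0.5547
    outer loop
      vertex 0.000 0.000 24.000
      vertex 28.000 16.000 0.000
      vertex 0.000 16.000 0.000
    endloop
  endfacet
  facet normal -1.0000 0.0000 0.0000
    outer loop
      vertex 0.000 0.000 24.000
      vertex 0.000 16.000 0.000
      vertex 0.000 0.000 0.000
    endloop
  endfacet
  facet normal 1.0000 0.0000 0.0000
    outer loop
      vertex 28.000 0.000 0.000
      vertex 28.000 16.000 0.000
      vertex 28.000 0.000 24.000
    endloop
  endfacet
endsolid part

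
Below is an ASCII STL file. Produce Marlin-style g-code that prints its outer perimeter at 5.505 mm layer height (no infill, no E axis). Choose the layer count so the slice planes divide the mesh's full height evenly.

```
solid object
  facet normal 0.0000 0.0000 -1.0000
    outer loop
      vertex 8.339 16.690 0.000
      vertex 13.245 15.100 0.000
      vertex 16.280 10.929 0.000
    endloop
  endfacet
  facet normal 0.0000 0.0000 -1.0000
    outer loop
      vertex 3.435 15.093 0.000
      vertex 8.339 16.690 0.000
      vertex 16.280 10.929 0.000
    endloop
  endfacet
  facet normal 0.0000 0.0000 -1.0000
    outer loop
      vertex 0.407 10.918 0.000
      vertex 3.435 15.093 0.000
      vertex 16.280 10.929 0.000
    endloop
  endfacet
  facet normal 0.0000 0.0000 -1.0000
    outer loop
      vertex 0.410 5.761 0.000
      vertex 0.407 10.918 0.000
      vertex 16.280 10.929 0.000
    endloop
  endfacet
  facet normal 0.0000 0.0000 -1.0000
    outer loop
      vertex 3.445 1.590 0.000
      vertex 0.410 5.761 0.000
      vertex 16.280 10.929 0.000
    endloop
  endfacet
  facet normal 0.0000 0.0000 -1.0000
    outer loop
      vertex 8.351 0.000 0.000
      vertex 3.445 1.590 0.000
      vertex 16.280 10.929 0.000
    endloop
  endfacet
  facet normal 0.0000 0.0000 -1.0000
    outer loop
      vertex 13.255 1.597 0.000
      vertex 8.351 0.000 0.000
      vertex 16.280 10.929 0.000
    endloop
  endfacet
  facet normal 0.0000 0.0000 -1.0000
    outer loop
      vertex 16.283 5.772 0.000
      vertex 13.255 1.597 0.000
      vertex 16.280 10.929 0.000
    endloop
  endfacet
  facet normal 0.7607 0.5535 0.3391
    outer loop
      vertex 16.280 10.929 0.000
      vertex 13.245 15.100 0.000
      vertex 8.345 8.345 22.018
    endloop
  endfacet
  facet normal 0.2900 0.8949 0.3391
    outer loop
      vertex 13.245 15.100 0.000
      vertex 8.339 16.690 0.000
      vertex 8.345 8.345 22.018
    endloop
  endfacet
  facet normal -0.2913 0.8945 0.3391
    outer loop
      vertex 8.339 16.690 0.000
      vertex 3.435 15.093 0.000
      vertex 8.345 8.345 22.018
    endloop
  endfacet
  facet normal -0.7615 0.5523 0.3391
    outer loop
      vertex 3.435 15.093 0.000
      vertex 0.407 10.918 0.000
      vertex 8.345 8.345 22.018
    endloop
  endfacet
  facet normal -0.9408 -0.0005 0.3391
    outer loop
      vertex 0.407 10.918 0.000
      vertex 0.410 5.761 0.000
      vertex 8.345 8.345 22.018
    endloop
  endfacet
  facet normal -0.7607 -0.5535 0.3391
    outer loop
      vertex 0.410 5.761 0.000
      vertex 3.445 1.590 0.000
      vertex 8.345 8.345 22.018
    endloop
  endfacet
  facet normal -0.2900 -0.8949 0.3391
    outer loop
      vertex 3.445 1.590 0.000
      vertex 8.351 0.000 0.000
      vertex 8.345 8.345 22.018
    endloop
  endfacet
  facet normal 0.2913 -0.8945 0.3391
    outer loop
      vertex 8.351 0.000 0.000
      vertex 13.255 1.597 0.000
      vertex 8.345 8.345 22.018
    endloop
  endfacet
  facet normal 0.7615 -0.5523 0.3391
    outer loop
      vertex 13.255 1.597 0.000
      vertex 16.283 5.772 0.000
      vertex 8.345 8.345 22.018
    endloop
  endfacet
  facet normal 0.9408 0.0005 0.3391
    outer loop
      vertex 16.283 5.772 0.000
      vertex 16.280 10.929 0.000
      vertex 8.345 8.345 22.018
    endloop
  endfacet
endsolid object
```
; perimeter-only toolpath
G21 ; units = mm
G90 ; absolute positioning
G28 ; home
; layer 1
G0 Z5.505
G0 X14.296 Y10.283
G1 X12.020 Y13.411
G1 X8.341 Y14.604
G1 X4.662 Y13.406
G1 X2.392 Y10.275
G1 X2.394 Y6.407
G1 X4.670 Y3.279
G1 X8.350 Y2.086
G1 X12.027 Y3.284
G1 X14.299 Y6.415
G1 X14.296 Y10.283
; layer 2
G0 Z11.009
G0 X12.312 Y9.637
G1 X10.795 Y11.723
G1 X8.342 Y12.518
G1 X5.890 Y11.719
G1 X4.376 Y9.631
G1 X4.378 Y7.053
G1 X5.895 Y4.968
G1 X8.348 Y4.173
G1 X10.800 Y4.971
G1 X12.314 Y7.059
G1 X12.312 Y9.637
; layer 3
G0 Z16.514
G0 X10.329 Y8.991
G1 X9.570 Y10.034
G1 X8.344 Y10.431
G1 X7.118 Y10.032
G1 X6.361 Y8.988
G1 X6.361 Y7.699
G1 X7.120 Y6.656
G1 X8.347 Y6.259
G1 X9.573 Y6.658
G1 X10.330 Y7.702
G1 X10.329 Y8.991
M2 ; end

The solid is a regular 10-sided pyramid, base circumscribed radius ≈ 8.35 mm, apex at z ≈ 22 mm. Slicing at Δz = 5.505 mm — 4 equal slices spanning the solid's height, so layer i sits at z = i·h/4 — gives 3 non-empty perimeters. Each is a 10-segment closed polygon; G0 lifts to the layer z and rapids to the start vertex, then G1 traces the edges. The cross-section shrinks linearly with z (the slice at the apex is degenerate and omitted).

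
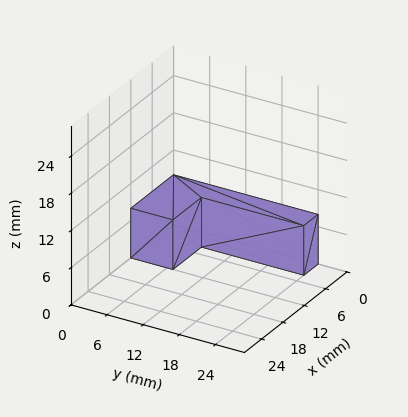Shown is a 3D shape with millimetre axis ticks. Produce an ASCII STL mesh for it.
Reading the render: the shape is an L-shaped prism: outer 12 × 24 mm, arm thicknesses ≈ 7 mm (horizontal) and 4 mm (vertical), extruded 8 mm in z (dimensions read to the nearest mm from the axis ticks). For the STL, each face is triangulated and given an outward normal.

solid part
  facet normal 0.0000 0.0000 -1.0000
    outer loop
      vertex 12.000 7.000 0.000
      vertex 12.000 0.000 0.000
      vertex 0.000 0.000 0.000
    endloop
  endfacet
  facet normal 0.0000 0.0000 -1.0000
    outer loop
      vertex 4.000 7.000 0.000
      vertex 12.000 7.000 0.000
      vertex 0.000 0.000 0.000
    endloop
  endfacet
  facet normal 0.0000 0.0000 -1.0000
    outer loop
      vertex 4.000 24.000 0.000
      vertex 4.000 7.000 0.000
      vertex 0.000 0.000 0.000
    endloop
  endfacet
  facet normal 0.0000 0.0000 -1.0000
    outer loop
      vertex 0.000 24.000 0.000
      vertex 4.000 24.000 0.000
      vertex 0.000 0.000 0.000
    endloop
  endfacet
  facet normal 0.0000 0.0000 1.0000
    outer loop
      vertex 0.000 0.000 8.000
      vertex 12.000 0.000 8.000
      vertex 12.000 7.000 8.000
    endloop
  endfacet
  facet normal 0.0000 0.0000 1.0000
    outer loop
      vertex 0.000 0.000 8.000
      vertex 12.000 7.000 8.000
      vertex 4.000 7.000 8.000
    endloop
  endfacet
  facet normal 0.0000 0.0000 1.0000
    outer loop
      vertex 0.000 0.000 8.000
      vertex 4.000 7.000 8.000
      vertex 4.000 24.000 8.000
    endloop
  endfacet
  facet normal 0.0000 0.0000 1.0000
    outer loop
      vertex 0.000 0.000 8.000
      vertex 4.000 24.000 8.000
      vertex 0.000 24.000 8.000
    endloop
  endfacet
  facet normal 0.0000 -1.0000 0.0000
    outer loop
      vertex 0.000 0.000 0.000
      vertex 12.000 0.000 0.000
      vertex 12.000 0.000 8.000
    endloop
  endfacet
  facet normal 0.0000 -1.0000 0.0000
    outer loop
      vertex 0.000 0.000 0.000
      vertex 12.000 0.000 8.000
      vertex 0.000 0.000 8.000
    endloop
  endfacet
  facet normal 1.0000 0.0000 0.0000
    outer loop
      vertex 12.000 0.000 0.000
      vertex 12.000 7.000 0.000
      vertex 12.000 7.000 8.000
    endloop
  endfacet
  facet normal 1.0000 0.0000 0.0000
    outer loop
      vertex 12.000 0.000 0.000
      vertex 12.000 7.000 8.000
      vertex 12.000 0.000 8.000
    endloop
  endfacet
  facet normal 0.0000 1.0000 0.0000
    outer loop
      vertex 12.000 7.000 0.000
      vertex 4.000 7.000 0.000
      vertex 4.000 7.000 8.000
    endloop
  endfacet
  facet normal 0.0000 1.0000 0.0000
    outer loop
      vertex 12.000 7.000 0.000
      vertex 4.000 7.000 8.000
      vertex 12.000 7.000 8.000
    endloop
  endfacet
  facet normal 1.0000 0.0000 0.0000
    outer loop
      vertex 4.000 7.000 0.000
      vertex 4.000 24.000 0.000
      vertex 4.000 24.000 8.000
    endloop
  endfacet
  facet normal 1.0000 0.0000 0.0000
    outer loop
      vertex 4.000 7.000 0.000
      vertex 4.000 24.000 8.000
      vertex 4.000 7.000 8.000
    endloop
  endfacet
  facet normal 0.0000 1.0000 0.0000
    outer loop
      vertex 4.000 24.000 0.000
      vertex 0.000 24.000 0.000
      vertex 0.000 24.000 8.000
    endloop
  endfacet
  facet normal 0.0000 1.0000 0.0000
    outer loop
      vertex 4.000 24.000 0.000
      vertex 0.000 24.000 8.000
      vertex 4.000 24.000 8.000
    endloop
  endfacet
  facet normal -1.0000 0.0000 0.0000
    outer loop
      vertex 0.000 24.000 0.000
      vertex 0.000 0.000 0.000
      vertex 0.000 0.000 8.000
    endloop
  endfacet
  facet normal -1.0000 0.0000 0.0000
    outer loop
      vertex 0.000 24.000 0.000
      vertex 0.000 0.000 8.000
      vertex 0.000 24.000 8.000
    endloop
  endfacet
endsolid part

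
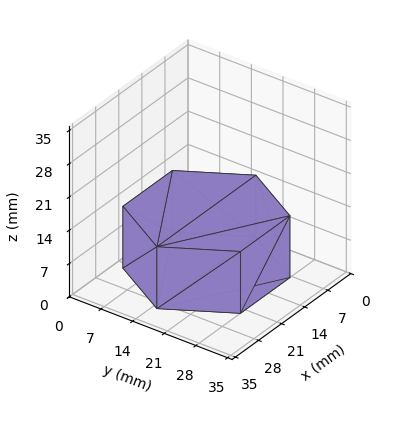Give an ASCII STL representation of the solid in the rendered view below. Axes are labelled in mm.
Reading the render: the shape is a regular 6-sided prism (a cylinder approximated with 6 flat sides), circumscribed radius ≈ 15 mm, height ≈ 13 mm (dimensions read to the nearest mm from the axis ticks). For the STL, each face is triangulated and given an outward normal.

solid part
  facet normal 0.0000 0.0000 -1.0000
    outer loop
      vertex 7.50 27.99 0.00
      vertex 22.50 27.99 0.00
      vertex 30.00 15.00 0.00
    endloop
  endfacet
  facet normal 0.0000 0.0000 -1.0000
    outer loop
      vertex 0.00 15.00 0.00
      vertex 7.50 27.99 0.00
      vertex 30.00 15.00 0.00
    endloop
  endfacet
  facet normal 0.0000 0.0000 -1.0000
    outer loop
      vertex 7.50 2.01 0.00
      vertex 0.00 15.00 0.00
      vertex 30.00 15.00 0.00
    endloop
  endfacet
  facet normal 0.0000 0.0000 -1.0000
    outer loop
      vertex 22.50 2.01 0.00
      vertex 7.50 2.01 0.00
      vertex 30.00 15.00 0.00
    endloop
  endfacet
  facet normal 0.0000 0.0000 1.0000
    outer loop
      vertex 30.00 15.00 13.00
      vertex 22.50 27.99 13.00
      vertex 7.50 27.99 13.00
    endloop
  endfacet
  facet normal 0.0000 0.0000 1.0000
    outer loop
      vertex 30.00 15.00 13.00
      vertex 7.50 27.99 13.00
      vertex 0.00 15.00 13.00
    endloop
  endfacet
  facet normal 0.0000 0.0000 1.0000
    outer loop
      vertex 30.00 15.00 13.00
      vertex 0.00 15.00 13.00
      vertex 7.50 2.01 13.00
    endloop
  endfacet
  facet normal 0.0000 0.0000 1.0000
    outer loop
      vertex 30.00 15.00 13.00
      vertex 7.50 2.01 13.00
      vertex 22.50 2.01 13.00
    endloop
  endfacet
  facet normal 0.8660 0.5000 0.0000
    outer loop
      vertex 30.00 15.00 0.00
      vertex 22.50 27.99 0.00
      vertex 22.50 27.99 13.00
    endloop
  endfacet
  facet normal 0.8660 0.5000 0.0000
    outer loop
      vertex 30.00 15.00 0.00
      vertex 22.50 27.99 13.00
      vertex 30.00 15.00 13.00
    endloop
  endfacet
  facet normal 0.0000 1.0000 0.0000
    outer loop
      vertex 22.50 27.99 0.00
      vertex 7.50 27.99 0.00
      vertex 7.50 27.99 13.00
    endloop
  endfacet
  facet normal 0.0000 1.0000 0.0000
    outer loop
      vertex 22.50 27.99 0.00
      vertex 7.50 27.99 13.00
      vertex 22.50 27.99 13.00
    endloop
  endfacet
  facet normal -0.8660 0.5000 0.0000
    outer loop
      vertex 7.50 27.99 0.00
      vertex 0.00 15.00 0.00
      vertex 0.00 15.00 13.00
    endloop
  endfacet
  facet normal -0.8660 0.5000 0.0000
    outer loop
      vertex 7.50 27.99 0.00
      vertex 0.00 15.00 13.00
      vertex 7.50 27.99 13.00
    endloop
  endfacet
  facet normal -0.8660 -0.5000 0.0000
    outer loop
      vertex 0.00 15.00 0.00
      vertex 7.50 2.01 0.00
      vertex 7.50 2.01 13.00
    endloop
  endfacet
  facet normal -0.8660 -0.5000 0.0000
    outer loop
      vertex 0.00 15.00 0.00
      vertex 7.50 2.01 13.00
      vertex 0.00 15.00 13.00
    endloop
  endfacet
  facet normal 0.0000 -1.0000 0.0000
    outer loop
      vertex 7.50 2.01 0.00
      vertex 22.50 2.01 0.00
      vertex 22.50 2.01 13.00
    endloop
  endfacet
  facet normal 0.0000 -1.0000 0.0000
    outer loop
      vertex 7.50 2.01 0.00
      vertex 22.50 2.01 13.00
      vertex 7.50 2.01 13.00
    endloop
  endfacet
  facet normal 0.8660 -0.5000 0.0000
    outer loop
      vertex 22.50 2.01 0.00
      vertex 30.00 15.00 0.00
      vertex 30.00 15.00 13.00
    endloop
  endfacet
  facet normal 0.8660 -0.5000 0.0000
    outer loop
      vertex 22.50 2.01 0.00
      vertex 30.00 15.00 13.00
      vertex 22.50 2.01 13.00
    endloop
  endfacet
endsolid part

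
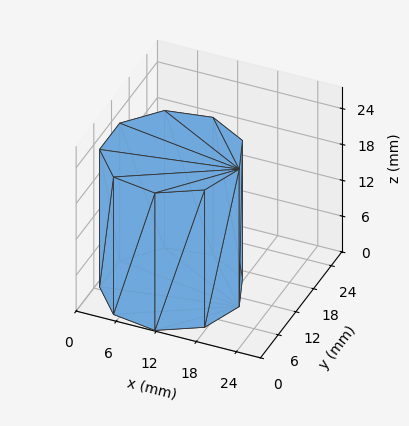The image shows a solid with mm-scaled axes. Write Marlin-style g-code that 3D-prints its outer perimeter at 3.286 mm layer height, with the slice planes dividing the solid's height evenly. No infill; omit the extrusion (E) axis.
Reading the render: the shape is a regular 9-sided prism (a cylinder approximated with 9 flat sides), circumscribed radius ≈ 10 mm, height ≈ 23 mm (dimensions read to the nearest mm from the axis ticks). For the g-code, the solid's height is divided into equal slices at the stated Δz and each level perimeter traced with G1 moves after a G0 lift.

; perimeter-only toolpath
G21 ; units = mm
G90 ; absolute positioning
G28 ; home
; layer 1
G0 Z3.286
G0 X20.000 Y10.000
G1 X17.660 Y16.428
G1 X11.736 Y19.848
G1 X5.000 Y18.660
G1 X0.603 Y13.420
G1 X0.603 Y6.580
G1 X5.000 Y1.340
G1 X11.736 Y0.152
G1 X17.660 Y3.572
G1 X20.000 Y10.000
; layer 2
G0 Z6.571
G0 X20.000 Y10.000
G1 X17.660 Y16.428
G1 X11.736 Y19.848
G1 X5.000 Y18.660
G1 X0.603 Y13.420
G1 X0.603 Y6.580
G1 X5.000 Y1.340
G1 X11.736 Y0.152
G1 X17.660 Y3.572
G1 X20.000 Y10.000
; layer 3
G0 Z9.857
G0 X20.000 Y10.000
G1 X17.660 Y16.428
G1 X11.736 Y19.848
G1 X5.000 Y18.660
G1 X0.603 Y13.420
G1 X0.603 Y6.580
G1 X5.000 Y1.340
G1 X11.736 Y0.152
G1 X17.660 Y3.572
G1 X20.000 Y10.000
; layer 4
G0 Z13.143
G0 X20.000 Y10.000
G1 X17.660 Y16.428
G1 X11.736 Y19.848
G1 X5.000 Y18.660
G1 X0.603 Y13.420
G1 X0.603 Y6.580
G1 X5.000 Y1.340
G1 X11.736 Y0.152
G1 X17.660 Y3.572
G1 X20.000 Y10.000
; layer 5
G0 Z16.429
G0 X20.000 Y10.000
G1 X17.660 Y16.428
G1 X11.736 Y19.848
G1 X5.000 Y18.660
G1 X0.603 Y13.420
G1 X0.603 Y6.580
G1 X5.000 Y1.340
G1 X11.736 Y0.152
G1 X17.660 Y3.572
G1 X20.000 Y10.000
; layer 6
G0 Z19.714
G0 X20.000 Y10.000
G1 X17.660 Y16.428
G1 X11.736 Y19.848
G1 X5.000 Y18.660
G1 X0.603 Y13.420
G1 X0.603 Y6.580
G1 X5.000 Y1.340
G1 X11.736 Y0.152
G1 X17.660 Y3.572
G1 X20.000 Y10.000
; layer 7
G0 Z23.000
G0 X20.000 Y10.000
G1 X17.660 Y16.428
G1 X11.736 Y19.848
G1 X5.000 Y18.660
G1 X0.603 Y13.420
G1 X0.603 Y6.580
G1 X5.000 Y1.340
G1 X11.736 Y0.152
G1 X17.660 Y3.572
G1 X20.000 Y10.000
M2 ; end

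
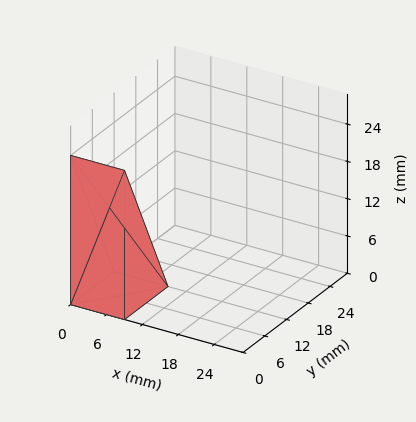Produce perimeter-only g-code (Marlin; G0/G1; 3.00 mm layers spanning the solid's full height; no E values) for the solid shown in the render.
Reading the render: the shape is a wedge (ramp): 9 × 12 mm base, rising to 24 mm along the y=0 edge and sloping linearly to z=0 at y=12 (dimensions read to the nearest mm from the axis ticks). For the g-code, the solid's height is divided into equal slices at the stated Δz and each level perimeter traced with G1 moves after a G0 lift.

; perimeter-only toolpath
G21 ; units = mm
G90 ; absolute positioning
G28 ; home
; layer 1
G0 Z3.00
G0 X0.00 Y0.00
G1 X9.00 Y0.00
G1 X9.00 Y10.50
G1 X0.00 Y10.50
G1 X0.00 Y0.00
; layer 2
G0 Z6.00
G0 X0.00 Y0.00
G1 X9.00 Y0.00
G1 X9.00 Y9.00
G1 X0.00 Y9.00
G1 X0.00 Y0.00
; layer 3
G0 Z9.00
G0 X0.00 Y0.00
G1 X9.00 Y0.00
G1 X9.00 Y7.50
G1 X0.00 Y7.50
G1 X0.00 Y0.00
; layer 4
G0 Z12.00
G0 X0.00 Y0.00
G1 X9.00 Y0.00
G1 X9.00 Y6.00
G1 X0.00 Y6.00
G1 X0.00 Y0.00
; layer 5
G0 Z15.00
G0 X0.00 Y0.00
G1 X9.00 Y0.00
G1 X9.00 Y4.50
G1 X0.00 Y4.50
G1 X0.00 Y0.00
; layer 6
G0 Z18.00
G0 X0.00 Y0.00
G1 X9.00 Y0.00
G1 X9.00 Y3.00
G1 X0.00 Y3.00
G1 X0.00 Y0.00
; layer 7
G0 Z21.00
G0 X0.00 Y0.00
G1 X9.00 Y0.00
G1 X9.00 Y1.50
G1 X0.00 Y1.50
G1 X0.00 Y0.00
M2 ; end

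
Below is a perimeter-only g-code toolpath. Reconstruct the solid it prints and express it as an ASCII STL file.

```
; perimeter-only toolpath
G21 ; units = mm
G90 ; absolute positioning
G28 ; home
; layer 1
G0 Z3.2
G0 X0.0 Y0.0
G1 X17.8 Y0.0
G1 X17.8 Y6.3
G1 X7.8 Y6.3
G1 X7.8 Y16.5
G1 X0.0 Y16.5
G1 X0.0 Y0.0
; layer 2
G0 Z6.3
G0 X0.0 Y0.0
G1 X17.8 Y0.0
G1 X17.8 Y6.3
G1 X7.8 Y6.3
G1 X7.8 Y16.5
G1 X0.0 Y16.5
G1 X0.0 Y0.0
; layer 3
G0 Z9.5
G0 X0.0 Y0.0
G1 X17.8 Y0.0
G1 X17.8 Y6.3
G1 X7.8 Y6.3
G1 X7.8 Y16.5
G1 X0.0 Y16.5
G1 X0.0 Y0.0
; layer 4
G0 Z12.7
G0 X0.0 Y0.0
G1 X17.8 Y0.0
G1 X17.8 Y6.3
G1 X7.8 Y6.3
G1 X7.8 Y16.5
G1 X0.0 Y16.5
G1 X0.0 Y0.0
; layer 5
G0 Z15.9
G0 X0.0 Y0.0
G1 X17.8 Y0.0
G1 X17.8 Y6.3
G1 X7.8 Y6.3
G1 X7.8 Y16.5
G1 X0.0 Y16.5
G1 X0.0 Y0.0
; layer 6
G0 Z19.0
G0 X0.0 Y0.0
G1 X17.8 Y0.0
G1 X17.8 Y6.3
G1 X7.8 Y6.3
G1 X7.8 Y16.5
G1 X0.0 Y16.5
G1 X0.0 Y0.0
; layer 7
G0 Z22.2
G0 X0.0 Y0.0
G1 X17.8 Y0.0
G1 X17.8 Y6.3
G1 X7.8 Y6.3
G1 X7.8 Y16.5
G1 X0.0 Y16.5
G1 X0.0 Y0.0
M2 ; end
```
solid part
  facet normal 0.0000 0.0000 -1.0000
    outer loop
      vertex 17.8 6.3 0.0
      vertex 17.8 0.0 0.0
      vertex 0.0 0.0 0.0
    endloop
  endfacet
  facet normal 0.0000 0.0000 -1.0000
    outer loop
      vertex 7.8 6.3 0.0
      vertex 17.8 6.3 0.0
      vertex 0.0 0.0 0.0
    endloop
  endfacet
  facet normal 0.0000 0.0000 -1.0000
    outer loop
      vertex 7.8 16.5 0.0
      vertex 7.8 6.3 0.0
      vertex 0.0 0.0 0.0
    endloop
  endfacet
  facet normal 0.0000 0.0000 -1.0000
    outer loop
      vertex 0.0 16.5 0.0
      vertex 7.8 16.5 0.0
      vertex 0.0 0.0 0.0
    endloop
  endfacet
  facet normal 0.0000 0.0000 1.0000
    outer loop
      vertex 0.0 0.0 22.2
      vertex 17.8 0.0 22.2
      vertex 17.8 6.3 22.2
    endloop
  endfacet
  facet normal 0.0000 0.0000 1.0000
    outer loop
      vertex 0.0 0.0 22.2
      vertex 17.8 6.3 22.2
      vertex 7.8 6.3 22.2
    endloop
  endfacet
  facet normal 0.0000 0.0000 1.0000
    outer loop
      vertex 0.0 0.0 22.2
      vertex 7.8 6.3 22.2
      vertex 7.8 16.5 22.2
    endloop
  endfacet
  facet normal 0.0000 0.0000 1.0000
    outer loop
      vertex 0.0 0.0 22.2
      vertex 7.8 16.5 22.2
      vertex 0.0 16.5 22.2
    endloop
  endfacet
  facet normal 0.0000 -1.0000 0.0000
    outer loop
      vertex 0.0 0.0 0.0
      vertex 17.8 0.0 0.0
      vertex 17.8 0.0 22.2
    endloop
  endfacet
  facet normal 0.0000 -1.0000 0.0000
    outer loop
      vertex 0.0 0.0 0.0
      vertex 17.8 0.0 22.2
      vertex 0.0 0.0 22.2
    endloop
  endfacet
  facet normal 1.0000 0.0000 0.0000
    outer loop
      vertex 17.8 0.0 0.0
      vertex 17.8 6.3 0.0
      vertex 17.8 6.3 22.2
    endloop
  endfacet
  facet normal 1.0000 0.0000 0.0000
    outer loop
      vertex 17.8 0.0 0.0
      vertex 17.8 6.3 22.2
      vertex 17.8 0.0 22.2
    endloop
  endfacet
  facet normal 0.0000 1.0000 0.0000
    outer loop
      vertex 17.8 6.3 0.0
      vertex 7.8 6.3 0.0
      vertex 7.8 6.3 22.2
    endloop
  endfacet
  facet normal 0.0000 1.0000 0.0000
    outer loop
      vertex 17.8 6.3 0.0
      vertex 7.8 6.3 22.2
      vertex 17.8 6.3 22.2
    endloop
  endfacet
  facet normal 1.0000 0.0000 0.0000
    outer loop
      vertex 7.8 6.3 0.0
      vertex 7.8 16.5 0.0
      vertex 7.8 16.5 22.2
    endloop
  endfacet
  facet normal 1.0000 0.0000 0.0000
    outer loop
      vertex 7.8 6.3 0.0
      vertex 7.8 16.5 22.2
      vertex 7.8 6.3 22.2
    endloop
  endfacet
  facet normal 0.0000 1.0000 0.0000
    outer loop
      vertex 7.8 16.5 0.0
      vertex 0.0 16.5 0.0
      vertex 0.0 16.5 22.2
    endloop
  endfacet
  facet normal 0.0000 1.0000 0.0000
    outer loop
      vertex 7.8 16.5 0.0
      vertex 0.0 16.5 22.2
      vertex 7.8 16.5 22.2
    endloop
  endfacet
  facet normal -1.0000 0.0000 0.0000
    outer loop
      vertex 0.0 16.5 0.0
      vertex 0.0 0.0 0.0
      vertex 0.0 0.0 22.2
    endloop
  endfacet
  facet normal -1.0000 0.0000 0.0000
    outer loop
      vertex 0.0 16.5 0.0
      vertex 0.0 0.0 22.2
      vertex 0.0 16.5 22.2
    endloop
  endfacet
endsolid part

The G0 Z moves step by Δz≈3.2 mm. Every layer's G1 loop is the same polygon, so the solid is a straight extrusion of it from z=0 to z≈22.2. Closing with flat bottom and top caps and triangulating gives 20 facets — an L-shaped prism: outer 17.8 × 16.5 mm, arm thicknesses ≈ 6.3 mm (horizontal) and 7.8 mm (vertical), extruded 22.2 mm in z.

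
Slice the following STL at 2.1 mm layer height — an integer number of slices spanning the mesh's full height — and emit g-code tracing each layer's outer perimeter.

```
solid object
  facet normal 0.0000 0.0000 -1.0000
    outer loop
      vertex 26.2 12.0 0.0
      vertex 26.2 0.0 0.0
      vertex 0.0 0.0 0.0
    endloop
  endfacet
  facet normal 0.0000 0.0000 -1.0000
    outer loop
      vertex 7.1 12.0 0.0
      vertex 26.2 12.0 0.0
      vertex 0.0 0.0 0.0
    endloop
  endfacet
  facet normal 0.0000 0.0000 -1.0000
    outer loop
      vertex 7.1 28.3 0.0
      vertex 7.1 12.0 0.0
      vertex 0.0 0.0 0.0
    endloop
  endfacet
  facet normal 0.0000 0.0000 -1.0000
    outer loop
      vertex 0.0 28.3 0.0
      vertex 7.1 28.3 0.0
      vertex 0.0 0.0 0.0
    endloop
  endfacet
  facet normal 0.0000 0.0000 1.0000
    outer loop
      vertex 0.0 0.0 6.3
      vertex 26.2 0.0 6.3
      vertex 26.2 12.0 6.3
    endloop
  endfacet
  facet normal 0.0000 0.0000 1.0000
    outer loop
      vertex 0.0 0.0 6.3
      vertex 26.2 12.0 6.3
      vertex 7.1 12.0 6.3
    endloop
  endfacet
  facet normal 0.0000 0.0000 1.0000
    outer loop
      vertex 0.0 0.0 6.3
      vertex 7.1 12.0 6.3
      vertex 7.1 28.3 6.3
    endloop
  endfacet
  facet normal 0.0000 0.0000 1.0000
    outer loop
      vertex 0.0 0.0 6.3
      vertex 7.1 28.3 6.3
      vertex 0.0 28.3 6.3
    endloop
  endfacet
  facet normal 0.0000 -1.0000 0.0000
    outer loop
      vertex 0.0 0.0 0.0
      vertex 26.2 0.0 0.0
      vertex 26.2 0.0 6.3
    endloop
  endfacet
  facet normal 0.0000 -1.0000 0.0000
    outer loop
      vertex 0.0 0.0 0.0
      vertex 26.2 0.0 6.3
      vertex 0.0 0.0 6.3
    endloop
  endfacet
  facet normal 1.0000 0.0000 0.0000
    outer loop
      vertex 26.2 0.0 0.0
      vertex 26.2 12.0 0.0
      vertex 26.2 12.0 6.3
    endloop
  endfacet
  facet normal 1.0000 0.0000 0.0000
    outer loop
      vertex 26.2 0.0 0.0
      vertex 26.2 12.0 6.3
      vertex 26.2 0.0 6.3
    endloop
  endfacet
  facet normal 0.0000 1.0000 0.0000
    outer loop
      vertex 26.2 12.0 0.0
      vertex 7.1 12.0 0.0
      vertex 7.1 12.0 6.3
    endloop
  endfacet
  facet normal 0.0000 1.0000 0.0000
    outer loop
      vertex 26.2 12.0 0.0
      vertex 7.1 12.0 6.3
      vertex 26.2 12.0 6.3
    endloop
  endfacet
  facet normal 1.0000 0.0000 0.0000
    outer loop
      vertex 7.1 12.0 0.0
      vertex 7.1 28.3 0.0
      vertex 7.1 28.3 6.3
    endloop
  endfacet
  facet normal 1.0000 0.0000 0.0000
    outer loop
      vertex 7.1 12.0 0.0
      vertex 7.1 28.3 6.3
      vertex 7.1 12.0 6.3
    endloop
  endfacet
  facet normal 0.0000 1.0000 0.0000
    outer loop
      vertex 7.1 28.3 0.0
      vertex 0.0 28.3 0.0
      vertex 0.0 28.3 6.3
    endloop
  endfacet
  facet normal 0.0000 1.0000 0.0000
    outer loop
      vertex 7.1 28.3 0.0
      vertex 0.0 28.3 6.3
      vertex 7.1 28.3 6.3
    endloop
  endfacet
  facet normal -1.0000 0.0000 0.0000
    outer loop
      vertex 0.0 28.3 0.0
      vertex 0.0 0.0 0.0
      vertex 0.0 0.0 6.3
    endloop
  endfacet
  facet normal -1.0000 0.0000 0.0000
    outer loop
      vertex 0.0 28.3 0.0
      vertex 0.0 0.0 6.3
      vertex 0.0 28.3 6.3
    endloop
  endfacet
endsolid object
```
; perimeter-only toolpath
G21 ; units = mm
G90 ; absolute positioning
G28 ; home
; layer 1
G0 Z2.1
G0 X0.0 Y0.0
G1 X26.2 Y0.0
G1 X26.2 Y12.0
G1 X7.1 Y12.0
G1 X7.1 Y28.3
G1 X0.0 Y28.3
G1 X0.0 Y0.0
; layer 2
G0 Z4.2
G0 X0.0 Y0.0
G1 X26.2 Y0.0
G1 X26.2 Y12.0
G1 X7.1 Y12.0
G1 X7.1 Y28.3
G1 X0.0 Y28.3
G1 X0.0 Y0.0
; layer 3
G0 Z6.3
G0 X0.0 Y0.0
G1 X26.2 Y0.0
G1 X26.2 Y12.0
G1 X7.1 Y12.0
G1 X7.1 Y28.3
G1 X0.0 Y28.3
G1 X0.0 Y0.0
M2 ; end

The solid is an L-shaped prism: outer 26.2 × 28.3 mm, arm thicknesses ≈ 12 mm (horizontal) and 7.1 mm (vertical), extruded 6.3 mm in z. Slicing at Δz = 2.1 mm — 3 equal slices spanning the solid's height, so layer i sits at z = i·h/3 — gives 3 non-empty perimeters. Each is a 6-segment closed polygon; G0 lifts to the layer z and rapids to the start vertex, then G1 traces the edges.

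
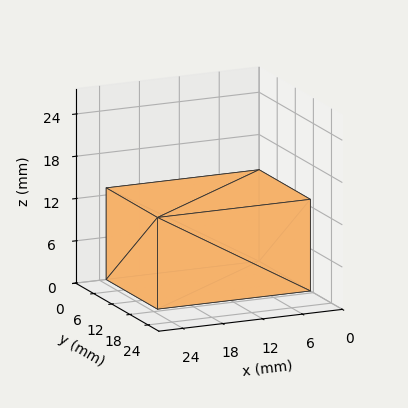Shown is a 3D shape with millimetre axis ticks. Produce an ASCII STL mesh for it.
Reading the render: the shape is a rectangular box, roughly 23 × 17 mm footprint and 13 mm tall (dimensions read to the nearest mm from the axis ticks). For the STL, each face is triangulated and given an outward normal.

solid part
  facet normal 0.0000 0.0000 -1.0000
    outer loop
      vertex 23.00 17.00 0.00
      vertex 23.00 0.00 0.00
      vertex 0.00 0.00 0.00
    endloop
  endfacet
  facet normal 0.0000 0.0000 -1.0000
    outer loop
      vertex 0.00 17.00 0.00
      vertex 23.00 17.00 0.00
      vertex 0.00 0.00 0.00
    endloop
  endfacet
  facet normal 0.0000 0.0000 1.0000
    outer loop
      vertex 0.00 0.00 13.00
      vertex 23.00 0.00 13.00
      vertex 23.00 17.00 13.00
    endloop
  endfacet
  facet normal 0.0000 0.0000 1.0000
    outer loop
      vertex 0.00 0.00 13.00
      vertex 23.00 17.00 13.00
      vertex 0.00 17.00 13.00
    endloop
  endfacet
  facet normal 0.0000 -1.0000 0.0000
    outer loop
      vertex 0.00 0.00 0.00
      vertex 23.00 0.00 0.00
      vertex 23.00 0.00 13.00
    endloop
  endfacet
  facet normal 0.0000 -1.0000 0.0000
    outer loop
      vertex 0.00 0.00 0.00
      vertex 23.00 0.00 13.00
      vertex 0.00 0.00 13.00
    endloop
  endfacet
  facet normal 0.0000 1.0000 0.0000
    outer loop
      vertex 23.00 17.00 13.00
      vertex 23.00 17.00 0.00
      vertex 0.00 17.00 0.00
    endloop
  endfacet
  facet normal 0.0000 1.0000 0.0000
    outer loop
      vertex 0.00 17.00 13.00
      vertex 23.00 17.00 13.00
      vertex 0.00 17.00 0.00
    endloop
  endfacet
  facet normal -1.0000 0.0000 0.0000
    outer loop
      vertex 0.00 17.00 13.00
      vertex 0.00 17.00 0.00
      vertex 0.00 0.00 0.00
    endloop
  endfacet
  facet normal -1.0000 0.0000 0.0000
    outer loop
      vertex 0.00 0.00 13.00
      vertex 0.00 17.00 13.00
      vertex 0.00 0.00 0.00
    endloop
  endfacet
  facet normal 1.0000 0.0000 0.0000
    outer loop
      vertex 23.00 0.00 0.00
      vertex 23.00 17.00 0.00
      vertex 23.00 17.00 13.00
    endloop
  endfacet
  facet normal 1.0000 0.0000 0.0000
    outer loop
      vertex 23.00 0.00 0.00
      vertex 23.00 17.00 13.00
      vertex 23.00 0.00 13.00
    endloop
  endfacet
endsolid part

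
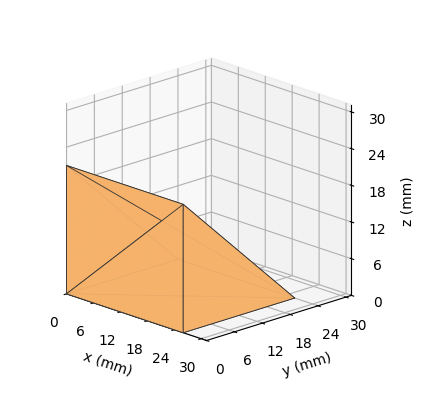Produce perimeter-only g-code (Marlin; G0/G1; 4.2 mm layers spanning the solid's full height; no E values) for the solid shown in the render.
Reading the render: the shape is a wedge (ramp): 26 × 24 mm base, rising to 21 mm along the y=0 edge and sloping linearly to z=0 at y=24 (dimensions read to the nearest mm from the axis ticks). For the g-code, the solid's height is divided into equal slices at the stated Δz and each level perimeter traced with G1 moves after a G0 lift.

; perimeter-only toolpath
G21 ; units = mm
G90 ; absolute positioning
G28 ; home
; layer 1
G0 Z4.2
G0 X0.0 Y0.0
G1 X26.0 Y0.0
G1 X26.0 Y19.2
G1 X0.0 Y19.2
G1 X0.0 Y0.0
; layer 2
G0 Z8.4
G0 X0.0 Y0.0
G1 X26.0 Y0.0
G1 X26.0 Y14.4
G1 X0.0 Y14.4
G1 X0.0 Y0.0
; layer 3
G0 Z12.6
G0 X0.0 Y0.0
G1 X26.0 Y0.0
G1 X26.0 Y9.6
G1 X0.0 Y9.6
G1 X0.0 Y0.0
; layer 4
G0 Z16.8
G0 X0.0 Y0.0
G1 X26.0 Y0.0
G1 X26.0 Y4.8
G1 X0.0 Y4.8
G1 X0.0 Y0.0
M2 ; end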